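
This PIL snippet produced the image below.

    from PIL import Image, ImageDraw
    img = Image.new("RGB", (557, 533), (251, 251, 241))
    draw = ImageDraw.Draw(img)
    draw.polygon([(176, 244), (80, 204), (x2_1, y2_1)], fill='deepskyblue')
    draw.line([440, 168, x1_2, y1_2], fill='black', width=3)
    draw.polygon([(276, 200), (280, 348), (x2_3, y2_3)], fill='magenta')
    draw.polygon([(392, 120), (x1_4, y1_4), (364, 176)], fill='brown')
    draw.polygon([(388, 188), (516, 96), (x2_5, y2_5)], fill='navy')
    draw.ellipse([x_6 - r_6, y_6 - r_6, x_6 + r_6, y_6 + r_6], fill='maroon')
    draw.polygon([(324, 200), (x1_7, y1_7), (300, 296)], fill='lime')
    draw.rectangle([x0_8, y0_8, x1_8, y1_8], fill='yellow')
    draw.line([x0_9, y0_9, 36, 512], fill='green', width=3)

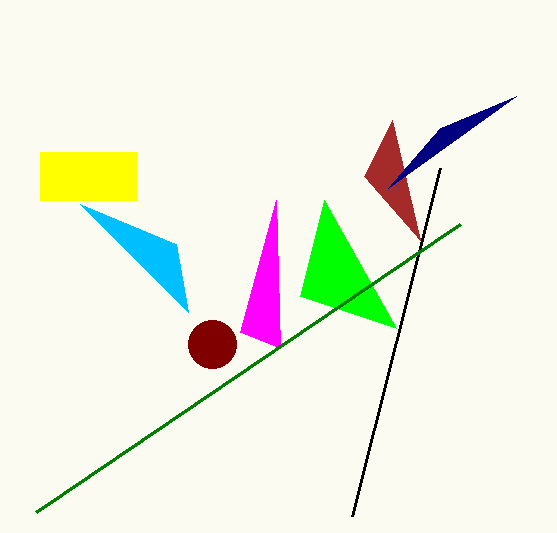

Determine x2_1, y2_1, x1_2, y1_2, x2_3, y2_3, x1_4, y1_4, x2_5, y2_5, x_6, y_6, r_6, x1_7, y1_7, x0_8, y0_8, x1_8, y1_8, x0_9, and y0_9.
x2_1 = 188
y2_1 = 312
x1_2 = 352
y1_2 = 516
x2_3 = 240
y2_3 = 332
x1_4 = 420
y1_4 = 240
x2_5 = 440
y2_5 = 128
x_6 = 212
y_6 = 344
r_6 = 24
x1_7 = 396
y1_7 = 328
x0_8 = 40
y0_8 = 152
x1_8 = 136
y1_8 = 200
x0_9 = 460
y0_9 = 224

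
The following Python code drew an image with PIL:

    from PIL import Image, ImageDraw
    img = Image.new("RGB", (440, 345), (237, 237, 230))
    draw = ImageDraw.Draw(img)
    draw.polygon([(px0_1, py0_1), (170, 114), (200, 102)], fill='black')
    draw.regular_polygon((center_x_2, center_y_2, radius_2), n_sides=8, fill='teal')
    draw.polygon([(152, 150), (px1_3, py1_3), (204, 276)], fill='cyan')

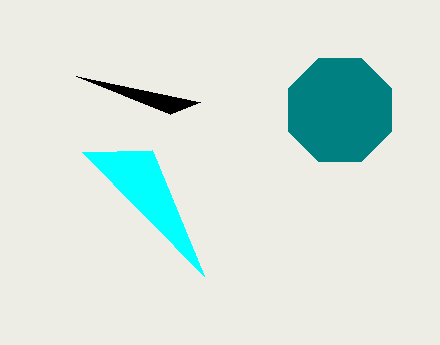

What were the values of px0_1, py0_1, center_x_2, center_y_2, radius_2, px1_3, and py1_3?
px0_1 = 76, py0_1 = 76, center_x_2 = 340, center_y_2 = 110, radius_2 = 56, px1_3 = 82, py1_3 = 152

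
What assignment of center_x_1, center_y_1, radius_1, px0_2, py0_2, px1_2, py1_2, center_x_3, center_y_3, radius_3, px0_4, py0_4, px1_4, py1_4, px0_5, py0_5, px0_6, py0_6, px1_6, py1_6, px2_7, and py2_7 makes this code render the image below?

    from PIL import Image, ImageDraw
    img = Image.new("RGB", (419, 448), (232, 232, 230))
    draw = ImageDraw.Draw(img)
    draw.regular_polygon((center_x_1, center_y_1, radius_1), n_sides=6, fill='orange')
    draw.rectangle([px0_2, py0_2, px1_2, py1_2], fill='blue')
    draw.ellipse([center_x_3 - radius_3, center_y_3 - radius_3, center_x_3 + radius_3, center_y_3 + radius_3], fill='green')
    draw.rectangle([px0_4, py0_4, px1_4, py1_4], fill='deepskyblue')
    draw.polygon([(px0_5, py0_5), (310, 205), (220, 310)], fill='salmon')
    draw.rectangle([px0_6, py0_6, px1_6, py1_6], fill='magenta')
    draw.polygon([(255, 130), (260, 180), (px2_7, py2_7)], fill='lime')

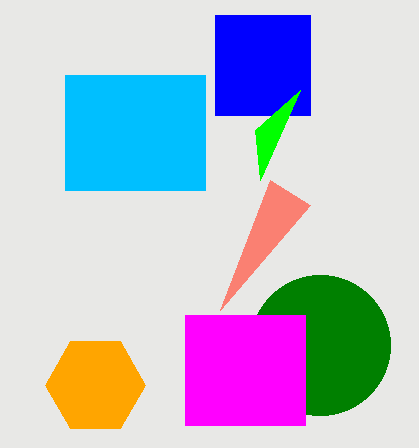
center_x_1 = 95; center_y_1 = 385; radius_1 = 50; px0_2 = 215; py0_2 = 15; px1_2 = 310; py1_2 = 115; center_x_3 = 320; center_y_3 = 345; radius_3 = 70; px0_4 = 65; py0_4 = 75; px1_4 = 205; py1_4 = 190; px0_5 = 270; py0_5 = 180; px0_6 = 185; py0_6 = 315; px1_6 = 305; py1_6 = 425; px2_7 = 300; py2_7 = 90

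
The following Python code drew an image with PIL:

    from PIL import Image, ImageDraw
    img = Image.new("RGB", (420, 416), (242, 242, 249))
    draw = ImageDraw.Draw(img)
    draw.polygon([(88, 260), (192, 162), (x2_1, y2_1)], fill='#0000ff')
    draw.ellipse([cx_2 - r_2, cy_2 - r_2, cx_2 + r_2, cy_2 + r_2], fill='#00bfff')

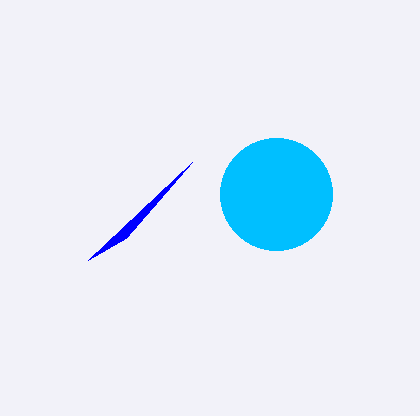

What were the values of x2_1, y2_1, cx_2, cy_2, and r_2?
x2_1 = 126; y2_1 = 238; cx_2 = 276; cy_2 = 194; r_2 = 56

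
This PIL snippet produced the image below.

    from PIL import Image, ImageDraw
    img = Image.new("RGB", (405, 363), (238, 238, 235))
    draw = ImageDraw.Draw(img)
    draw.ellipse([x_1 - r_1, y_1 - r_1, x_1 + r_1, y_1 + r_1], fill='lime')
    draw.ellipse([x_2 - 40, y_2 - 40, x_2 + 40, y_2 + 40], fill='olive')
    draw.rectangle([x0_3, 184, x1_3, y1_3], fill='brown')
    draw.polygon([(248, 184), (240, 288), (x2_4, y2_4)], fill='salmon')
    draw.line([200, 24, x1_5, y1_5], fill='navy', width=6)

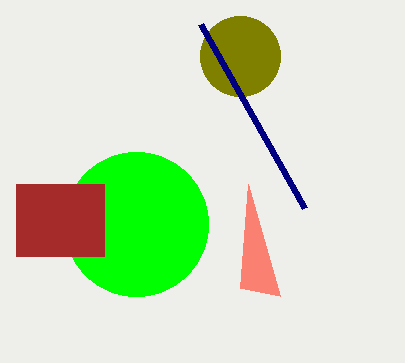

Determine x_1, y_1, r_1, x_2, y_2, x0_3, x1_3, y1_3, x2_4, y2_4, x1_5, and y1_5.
x_1 = 136; y_1 = 224; r_1 = 72; x_2 = 240; y_2 = 56; x0_3 = 16; x1_3 = 104; y1_3 = 256; x2_4 = 280; y2_4 = 296; x1_5 = 304; y1_5 = 208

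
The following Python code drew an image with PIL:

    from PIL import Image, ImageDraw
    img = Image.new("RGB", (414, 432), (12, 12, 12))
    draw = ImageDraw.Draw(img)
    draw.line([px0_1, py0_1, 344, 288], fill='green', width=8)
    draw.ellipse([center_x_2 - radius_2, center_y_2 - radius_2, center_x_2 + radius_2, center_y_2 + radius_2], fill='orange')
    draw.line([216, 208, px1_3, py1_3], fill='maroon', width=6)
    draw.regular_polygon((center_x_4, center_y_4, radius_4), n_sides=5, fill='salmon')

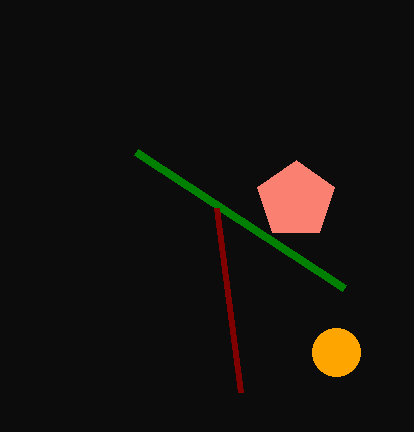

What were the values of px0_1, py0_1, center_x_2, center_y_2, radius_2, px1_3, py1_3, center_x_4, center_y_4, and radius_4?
px0_1 = 136
py0_1 = 152
center_x_2 = 336
center_y_2 = 352
radius_2 = 24
px1_3 = 240
py1_3 = 392
center_x_4 = 296
center_y_4 = 200
radius_4 = 40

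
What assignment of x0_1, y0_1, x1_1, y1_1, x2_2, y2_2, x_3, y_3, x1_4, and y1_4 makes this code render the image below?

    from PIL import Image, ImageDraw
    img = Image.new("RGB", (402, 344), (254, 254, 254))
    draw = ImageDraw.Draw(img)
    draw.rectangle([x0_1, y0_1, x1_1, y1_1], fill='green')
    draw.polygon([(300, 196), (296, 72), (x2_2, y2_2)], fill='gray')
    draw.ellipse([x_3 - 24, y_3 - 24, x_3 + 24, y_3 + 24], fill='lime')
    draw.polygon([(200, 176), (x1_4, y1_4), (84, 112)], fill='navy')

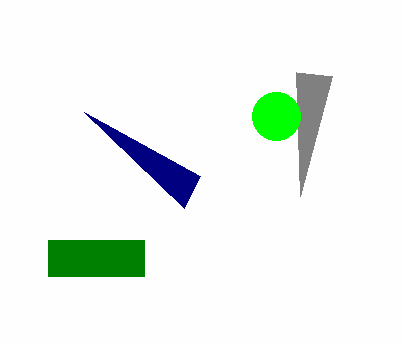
x0_1 = 48; y0_1 = 240; x1_1 = 144; y1_1 = 276; x2_2 = 332; y2_2 = 76; x_3 = 276; y_3 = 116; x1_4 = 184; y1_4 = 208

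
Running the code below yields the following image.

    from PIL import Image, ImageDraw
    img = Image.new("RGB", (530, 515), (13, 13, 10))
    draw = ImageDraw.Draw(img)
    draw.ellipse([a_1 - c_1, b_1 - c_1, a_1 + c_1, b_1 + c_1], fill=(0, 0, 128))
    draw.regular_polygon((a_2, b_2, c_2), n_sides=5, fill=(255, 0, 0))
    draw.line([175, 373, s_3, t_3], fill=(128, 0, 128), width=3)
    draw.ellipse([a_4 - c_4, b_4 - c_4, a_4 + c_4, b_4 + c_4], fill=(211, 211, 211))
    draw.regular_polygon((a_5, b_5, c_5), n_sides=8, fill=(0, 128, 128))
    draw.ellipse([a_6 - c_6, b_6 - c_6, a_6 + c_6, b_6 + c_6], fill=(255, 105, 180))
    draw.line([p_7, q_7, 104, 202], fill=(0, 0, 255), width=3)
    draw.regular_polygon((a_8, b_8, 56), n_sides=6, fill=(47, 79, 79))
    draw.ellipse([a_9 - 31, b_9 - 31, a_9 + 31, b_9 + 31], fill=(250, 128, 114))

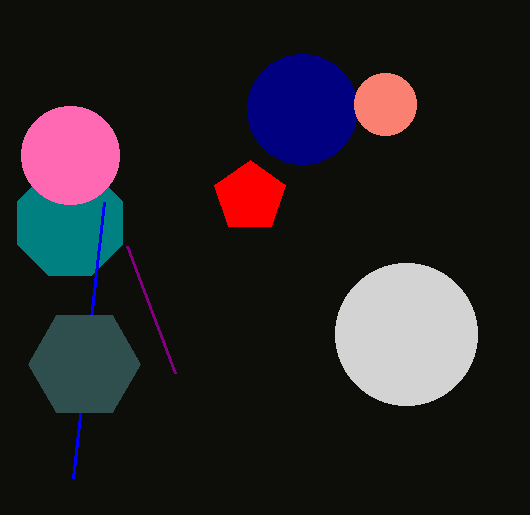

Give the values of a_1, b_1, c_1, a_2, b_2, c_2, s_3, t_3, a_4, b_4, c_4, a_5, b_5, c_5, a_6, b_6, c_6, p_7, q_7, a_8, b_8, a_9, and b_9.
a_1 = 302, b_1 = 109, c_1 = 55, a_2 = 250, b_2 = 197, c_2 = 37, s_3 = 127, t_3 = 246, a_4 = 406, b_4 = 334, c_4 = 71, a_5 = 70, b_5 = 223, c_5 = 57, a_6 = 70, b_6 = 155, c_6 = 49, p_7 = 73, q_7 = 478, a_8 = 84, b_8 = 364, a_9 = 385, b_9 = 104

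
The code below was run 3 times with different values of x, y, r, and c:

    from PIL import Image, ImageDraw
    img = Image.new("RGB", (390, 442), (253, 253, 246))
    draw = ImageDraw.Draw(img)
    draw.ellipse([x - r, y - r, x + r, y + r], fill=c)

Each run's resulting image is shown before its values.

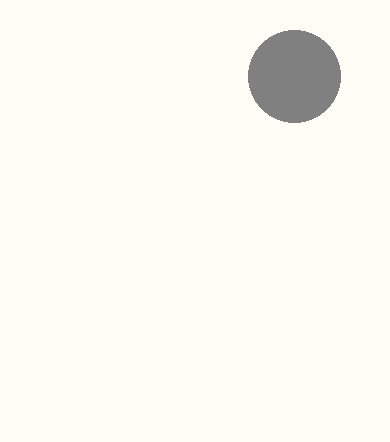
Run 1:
x = 294, y = 76, r = 46, c = 'gray'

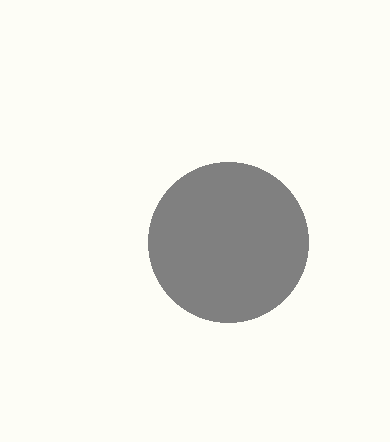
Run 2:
x = 228; y = 242; r = 80; c = 'gray'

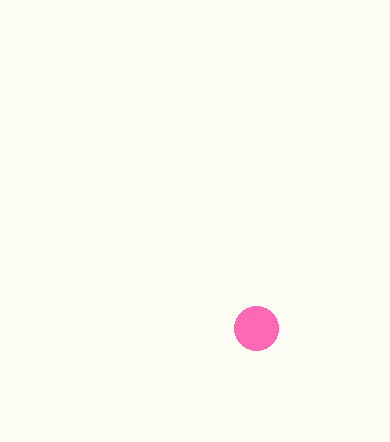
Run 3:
x = 256; y = 328; r = 22; c = 'hotpink'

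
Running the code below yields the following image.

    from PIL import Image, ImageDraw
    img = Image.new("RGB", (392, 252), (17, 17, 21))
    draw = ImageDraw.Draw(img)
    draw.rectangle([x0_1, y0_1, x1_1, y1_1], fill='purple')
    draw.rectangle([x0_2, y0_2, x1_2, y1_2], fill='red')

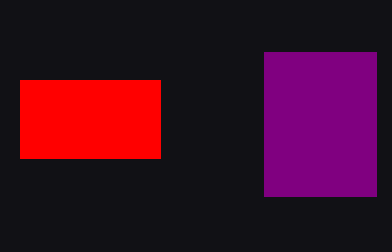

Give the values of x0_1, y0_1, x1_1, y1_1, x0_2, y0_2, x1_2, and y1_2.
x0_1 = 264; y0_1 = 52; x1_1 = 376; y1_1 = 196; x0_2 = 20; y0_2 = 80; x1_2 = 160; y1_2 = 158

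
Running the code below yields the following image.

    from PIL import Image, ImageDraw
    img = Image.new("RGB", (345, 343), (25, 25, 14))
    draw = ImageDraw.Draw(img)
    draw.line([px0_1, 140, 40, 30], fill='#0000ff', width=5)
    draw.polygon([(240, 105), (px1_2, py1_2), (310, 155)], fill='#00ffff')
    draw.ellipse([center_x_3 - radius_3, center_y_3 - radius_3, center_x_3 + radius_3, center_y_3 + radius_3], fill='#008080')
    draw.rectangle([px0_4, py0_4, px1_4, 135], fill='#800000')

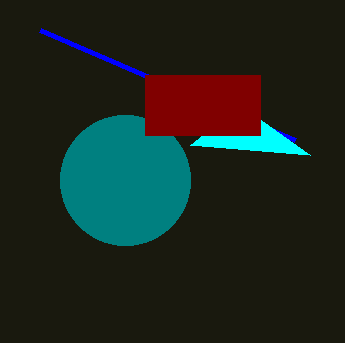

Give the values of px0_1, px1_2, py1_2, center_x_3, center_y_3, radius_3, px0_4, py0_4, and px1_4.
px0_1 = 295
px1_2 = 190
py1_2 = 145
center_x_3 = 125
center_y_3 = 180
radius_3 = 65
px0_4 = 145
py0_4 = 75
px1_4 = 260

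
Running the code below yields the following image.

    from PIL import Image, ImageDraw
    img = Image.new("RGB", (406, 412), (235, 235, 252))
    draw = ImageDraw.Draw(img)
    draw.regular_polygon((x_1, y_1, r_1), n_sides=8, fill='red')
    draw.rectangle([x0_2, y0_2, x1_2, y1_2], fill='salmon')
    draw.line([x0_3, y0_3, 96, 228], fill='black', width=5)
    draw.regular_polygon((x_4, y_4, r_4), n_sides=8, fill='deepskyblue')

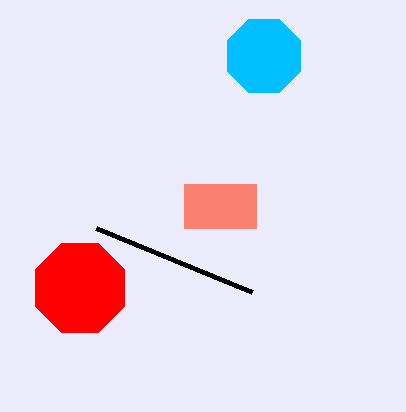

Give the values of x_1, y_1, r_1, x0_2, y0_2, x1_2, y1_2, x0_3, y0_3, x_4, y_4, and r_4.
x_1 = 80, y_1 = 288, r_1 = 48, x0_2 = 184, y0_2 = 184, x1_2 = 256, y1_2 = 228, x0_3 = 252, y0_3 = 292, x_4 = 264, y_4 = 56, r_4 = 40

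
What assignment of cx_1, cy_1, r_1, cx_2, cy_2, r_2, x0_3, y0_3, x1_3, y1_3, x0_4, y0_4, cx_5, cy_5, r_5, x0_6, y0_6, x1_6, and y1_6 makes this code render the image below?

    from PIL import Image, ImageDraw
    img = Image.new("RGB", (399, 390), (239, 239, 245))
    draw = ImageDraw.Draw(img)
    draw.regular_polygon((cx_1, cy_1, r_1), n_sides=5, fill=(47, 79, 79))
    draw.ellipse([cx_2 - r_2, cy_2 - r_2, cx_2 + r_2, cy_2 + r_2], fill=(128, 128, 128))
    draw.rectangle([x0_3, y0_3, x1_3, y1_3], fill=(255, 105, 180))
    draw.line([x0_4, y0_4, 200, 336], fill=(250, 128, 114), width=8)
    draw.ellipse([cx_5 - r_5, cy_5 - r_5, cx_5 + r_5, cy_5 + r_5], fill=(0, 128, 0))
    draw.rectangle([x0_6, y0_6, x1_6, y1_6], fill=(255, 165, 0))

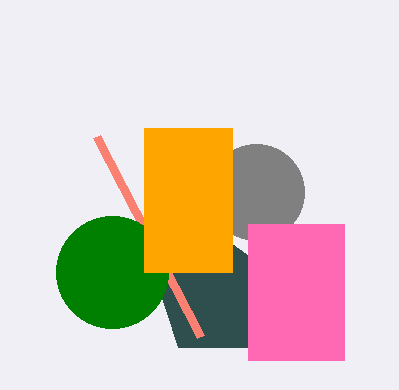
cx_1 = 216, cy_1 = 296, r_1 = 64, cx_2 = 256, cy_2 = 192, r_2 = 48, x0_3 = 248, y0_3 = 224, x1_3 = 344, y1_3 = 360, x0_4 = 96, y0_4 = 136, cx_5 = 112, cy_5 = 272, r_5 = 56, x0_6 = 144, y0_6 = 128, x1_6 = 232, y1_6 = 272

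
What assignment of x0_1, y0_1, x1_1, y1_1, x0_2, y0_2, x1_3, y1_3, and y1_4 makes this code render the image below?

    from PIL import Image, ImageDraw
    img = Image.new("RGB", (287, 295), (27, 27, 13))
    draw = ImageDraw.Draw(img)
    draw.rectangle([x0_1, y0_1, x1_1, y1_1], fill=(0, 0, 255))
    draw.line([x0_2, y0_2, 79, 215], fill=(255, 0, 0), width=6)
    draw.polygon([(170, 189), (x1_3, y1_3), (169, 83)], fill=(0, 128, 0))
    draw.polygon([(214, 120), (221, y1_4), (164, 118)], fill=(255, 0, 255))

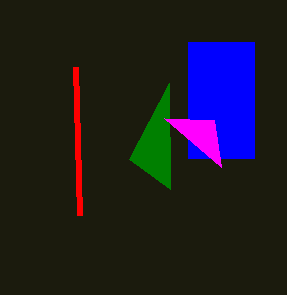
x0_1 = 188, y0_1 = 42, x1_1 = 254, y1_1 = 158, x0_2 = 75, y0_2 = 67, x1_3 = 129, y1_3 = 159, y1_4 = 167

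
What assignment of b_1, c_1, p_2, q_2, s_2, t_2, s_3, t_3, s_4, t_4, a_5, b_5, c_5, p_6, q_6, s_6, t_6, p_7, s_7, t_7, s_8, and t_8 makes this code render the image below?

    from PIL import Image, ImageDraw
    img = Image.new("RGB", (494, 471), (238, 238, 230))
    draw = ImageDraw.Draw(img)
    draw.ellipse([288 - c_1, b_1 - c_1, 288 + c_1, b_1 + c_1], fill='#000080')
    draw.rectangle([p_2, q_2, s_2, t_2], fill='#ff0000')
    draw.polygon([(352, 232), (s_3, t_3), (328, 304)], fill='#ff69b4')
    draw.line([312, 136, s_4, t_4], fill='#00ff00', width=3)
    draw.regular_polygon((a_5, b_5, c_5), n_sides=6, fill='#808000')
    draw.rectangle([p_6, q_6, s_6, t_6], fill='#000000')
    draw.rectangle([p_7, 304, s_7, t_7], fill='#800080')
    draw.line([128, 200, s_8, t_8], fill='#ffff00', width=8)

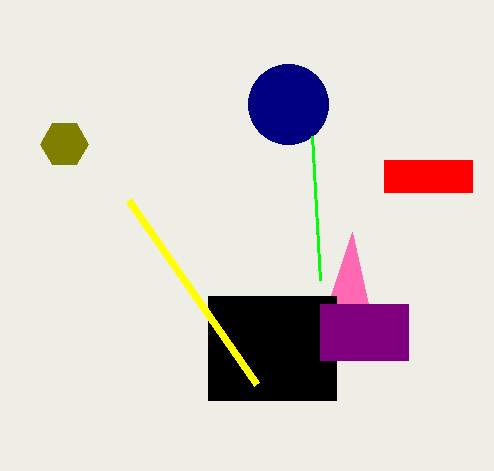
b_1 = 104; c_1 = 40; p_2 = 384; q_2 = 160; s_2 = 472; t_2 = 192; s_3 = 368; t_3 = 304; s_4 = 320; t_4 = 280; a_5 = 64; b_5 = 144; c_5 = 24; p_6 = 208; q_6 = 296; s_6 = 336; t_6 = 400; p_7 = 320; s_7 = 408; t_7 = 360; s_8 = 256; t_8 = 384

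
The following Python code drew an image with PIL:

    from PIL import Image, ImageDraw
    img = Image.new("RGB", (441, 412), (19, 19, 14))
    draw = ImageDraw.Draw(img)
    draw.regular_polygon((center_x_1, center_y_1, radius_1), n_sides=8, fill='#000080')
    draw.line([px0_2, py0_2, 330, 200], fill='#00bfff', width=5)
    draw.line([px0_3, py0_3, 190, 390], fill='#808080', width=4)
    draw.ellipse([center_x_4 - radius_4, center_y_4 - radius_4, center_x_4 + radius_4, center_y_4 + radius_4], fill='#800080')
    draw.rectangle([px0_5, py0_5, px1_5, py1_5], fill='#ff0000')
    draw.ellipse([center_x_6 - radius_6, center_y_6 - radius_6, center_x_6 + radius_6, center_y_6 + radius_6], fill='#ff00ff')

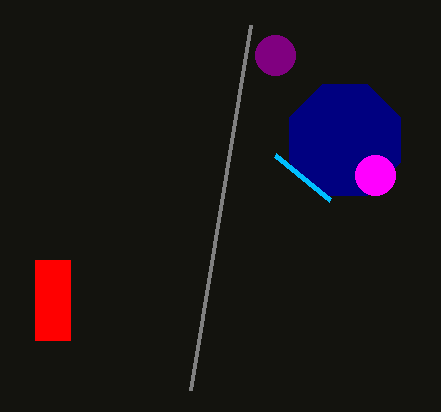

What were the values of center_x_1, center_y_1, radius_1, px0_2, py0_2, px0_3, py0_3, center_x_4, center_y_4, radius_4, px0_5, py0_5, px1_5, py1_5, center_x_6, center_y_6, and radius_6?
center_x_1 = 345
center_y_1 = 140
radius_1 = 60
px0_2 = 275
py0_2 = 155
px0_3 = 250
py0_3 = 25
center_x_4 = 275
center_y_4 = 55
radius_4 = 20
px0_5 = 35
py0_5 = 260
px1_5 = 70
py1_5 = 340
center_x_6 = 375
center_y_6 = 175
radius_6 = 20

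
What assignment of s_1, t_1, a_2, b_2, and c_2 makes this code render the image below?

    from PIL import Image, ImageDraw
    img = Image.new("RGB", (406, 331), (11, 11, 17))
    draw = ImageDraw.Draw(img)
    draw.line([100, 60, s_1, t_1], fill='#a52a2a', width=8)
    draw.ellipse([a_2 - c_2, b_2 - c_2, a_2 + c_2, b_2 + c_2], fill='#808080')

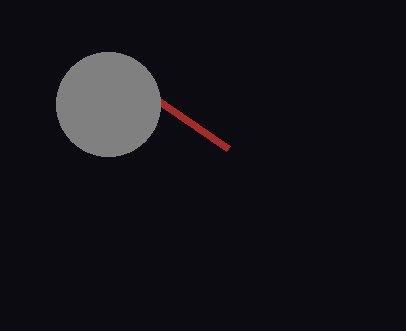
s_1 = 228
t_1 = 148
a_2 = 108
b_2 = 104
c_2 = 52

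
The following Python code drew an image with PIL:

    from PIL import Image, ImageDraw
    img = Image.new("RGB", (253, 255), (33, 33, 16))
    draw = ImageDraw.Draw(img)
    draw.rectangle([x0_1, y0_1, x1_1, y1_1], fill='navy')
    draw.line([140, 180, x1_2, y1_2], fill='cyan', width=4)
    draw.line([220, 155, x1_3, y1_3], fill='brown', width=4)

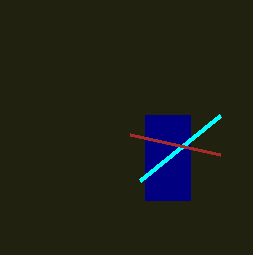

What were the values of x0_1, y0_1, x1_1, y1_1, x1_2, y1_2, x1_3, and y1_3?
x0_1 = 145; y0_1 = 115; x1_1 = 190; y1_1 = 200; x1_2 = 220; y1_2 = 115; x1_3 = 130; y1_3 = 135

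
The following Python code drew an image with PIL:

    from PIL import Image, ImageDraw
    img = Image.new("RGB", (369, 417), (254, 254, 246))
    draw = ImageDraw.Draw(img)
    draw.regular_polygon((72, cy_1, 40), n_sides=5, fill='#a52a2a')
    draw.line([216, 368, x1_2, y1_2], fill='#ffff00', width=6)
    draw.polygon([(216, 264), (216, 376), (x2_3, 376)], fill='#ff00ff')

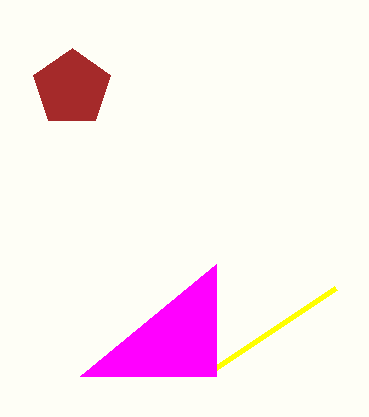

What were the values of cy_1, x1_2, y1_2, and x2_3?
cy_1 = 88
x1_2 = 336
y1_2 = 288
x2_3 = 80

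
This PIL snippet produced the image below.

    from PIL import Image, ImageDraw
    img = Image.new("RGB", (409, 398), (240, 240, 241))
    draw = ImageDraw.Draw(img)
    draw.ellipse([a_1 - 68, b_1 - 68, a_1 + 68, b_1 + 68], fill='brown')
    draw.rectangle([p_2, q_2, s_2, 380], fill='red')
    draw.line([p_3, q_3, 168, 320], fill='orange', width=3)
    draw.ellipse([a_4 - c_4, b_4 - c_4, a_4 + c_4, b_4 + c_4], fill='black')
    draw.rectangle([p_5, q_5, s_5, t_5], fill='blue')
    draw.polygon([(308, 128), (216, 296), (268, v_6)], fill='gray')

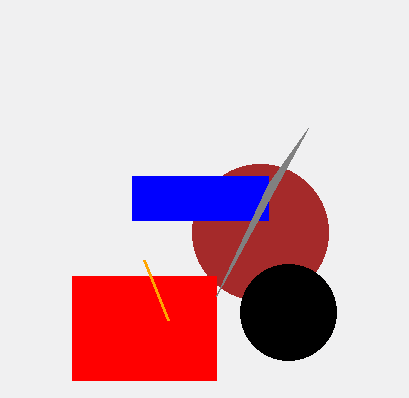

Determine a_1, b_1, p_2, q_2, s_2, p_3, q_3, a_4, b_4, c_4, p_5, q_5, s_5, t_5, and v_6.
a_1 = 260; b_1 = 232; p_2 = 72; q_2 = 276; s_2 = 216; p_3 = 144; q_3 = 260; a_4 = 288; b_4 = 312; c_4 = 48; p_5 = 132; q_5 = 176; s_5 = 268; t_5 = 220; v_6 = 184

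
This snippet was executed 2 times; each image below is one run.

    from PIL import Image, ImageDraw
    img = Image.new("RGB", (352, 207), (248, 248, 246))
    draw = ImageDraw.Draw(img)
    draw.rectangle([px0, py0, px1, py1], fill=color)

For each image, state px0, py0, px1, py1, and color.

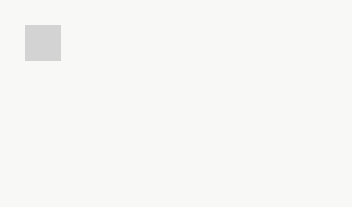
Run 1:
px0 = 25
py0 = 25
px1 = 60
py1 = 60
color = 'lightgray'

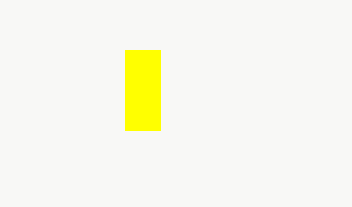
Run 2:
px0 = 125, py0 = 50, px1 = 160, py1 = 130, color = 'yellow'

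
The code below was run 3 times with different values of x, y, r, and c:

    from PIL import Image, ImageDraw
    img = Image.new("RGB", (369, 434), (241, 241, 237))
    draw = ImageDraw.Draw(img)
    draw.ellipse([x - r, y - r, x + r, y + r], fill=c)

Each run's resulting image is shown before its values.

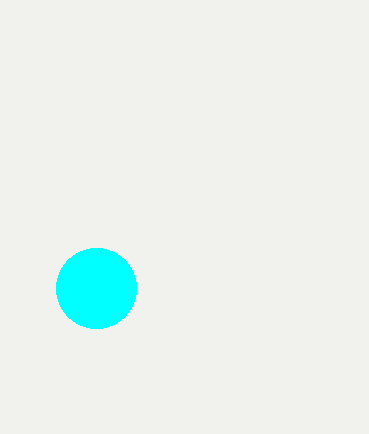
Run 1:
x = 96, y = 288, r = 40, c = 'cyan'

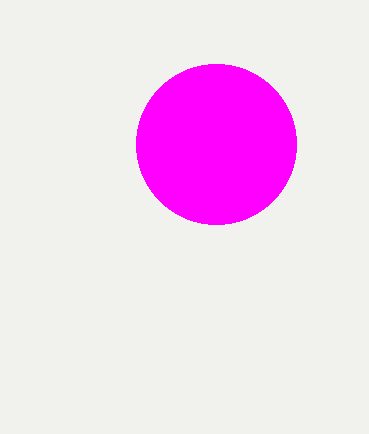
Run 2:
x = 216
y = 144
r = 80
c = 'magenta'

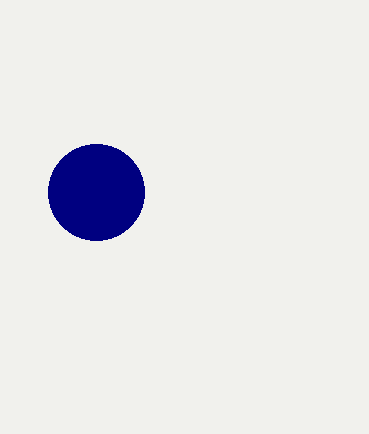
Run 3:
x = 96, y = 192, r = 48, c = 'navy'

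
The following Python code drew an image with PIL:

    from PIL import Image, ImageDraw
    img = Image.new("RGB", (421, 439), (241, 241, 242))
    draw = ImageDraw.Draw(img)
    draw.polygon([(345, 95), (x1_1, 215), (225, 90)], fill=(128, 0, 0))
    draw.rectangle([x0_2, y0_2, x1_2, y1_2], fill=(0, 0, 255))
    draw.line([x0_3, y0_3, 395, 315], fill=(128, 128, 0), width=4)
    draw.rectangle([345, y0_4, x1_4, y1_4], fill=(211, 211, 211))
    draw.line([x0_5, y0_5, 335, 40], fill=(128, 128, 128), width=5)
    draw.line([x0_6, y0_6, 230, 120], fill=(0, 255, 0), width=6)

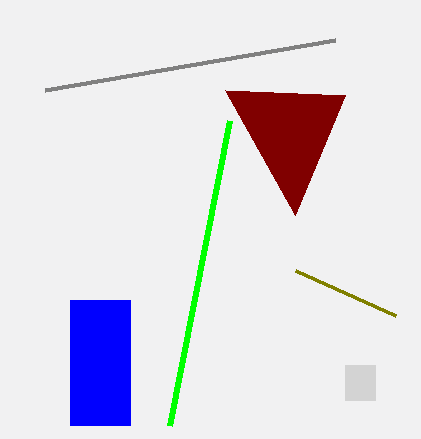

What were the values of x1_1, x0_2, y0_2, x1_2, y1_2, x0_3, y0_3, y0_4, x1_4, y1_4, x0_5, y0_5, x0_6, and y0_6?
x1_1 = 295, x0_2 = 70, y0_2 = 300, x1_2 = 130, y1_2 = 425, x0_3 = 295, y0_3 = 270, y0_4 = 365, x1_4 = 375, y1_4 = 400, x0_5 = 45, y0_5 = 90, x0_6 = 170, y0_6 = 425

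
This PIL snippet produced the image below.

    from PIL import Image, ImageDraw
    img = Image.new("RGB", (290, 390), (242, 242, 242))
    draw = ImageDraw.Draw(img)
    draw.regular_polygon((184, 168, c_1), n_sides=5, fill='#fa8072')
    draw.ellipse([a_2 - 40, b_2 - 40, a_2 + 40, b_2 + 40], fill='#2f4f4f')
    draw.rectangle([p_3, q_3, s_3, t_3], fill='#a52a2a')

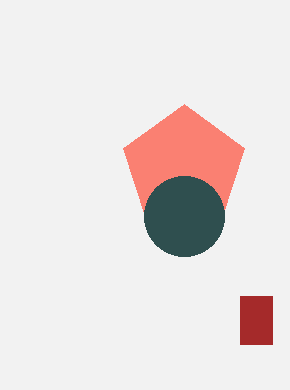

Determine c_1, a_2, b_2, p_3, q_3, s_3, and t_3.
c_1 = 64; a_2 = 184; b_2 = 216; p_3 = 240; q_3 = 296; s_3 = 272; t_3 = 344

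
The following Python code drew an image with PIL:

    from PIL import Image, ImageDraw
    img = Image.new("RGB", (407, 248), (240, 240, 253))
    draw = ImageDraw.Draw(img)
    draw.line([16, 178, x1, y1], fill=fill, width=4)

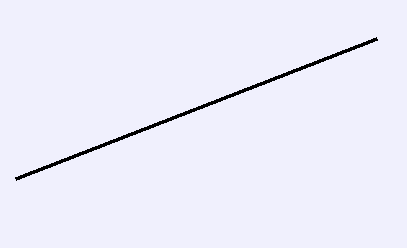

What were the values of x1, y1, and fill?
x1 = 377
y1 = 38
fill = 'black'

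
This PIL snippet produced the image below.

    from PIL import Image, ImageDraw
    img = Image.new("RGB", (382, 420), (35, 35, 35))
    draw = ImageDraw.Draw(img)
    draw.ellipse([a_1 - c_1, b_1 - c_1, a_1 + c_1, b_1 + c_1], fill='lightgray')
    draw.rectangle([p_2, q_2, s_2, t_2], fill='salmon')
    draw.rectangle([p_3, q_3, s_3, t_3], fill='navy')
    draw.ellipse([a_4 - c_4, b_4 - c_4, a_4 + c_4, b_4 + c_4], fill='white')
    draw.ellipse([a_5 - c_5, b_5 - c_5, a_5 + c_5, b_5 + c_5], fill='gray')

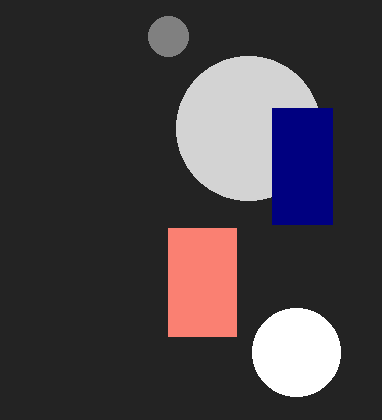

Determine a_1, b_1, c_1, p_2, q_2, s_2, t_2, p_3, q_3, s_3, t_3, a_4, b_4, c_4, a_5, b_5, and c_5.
a_1 = 248, b_1 = 128, c_1 = 72, p_2 = 168, q_2 = 228, s_2 = 236, t_2 = 336, p_3 = 272, q_3 = 108, s_3 = 332, t_3 = 224, a_4 = 296, b_4 = 352, c_4 = 44, a_5 = 168, b_5 = 36, c_5 = 20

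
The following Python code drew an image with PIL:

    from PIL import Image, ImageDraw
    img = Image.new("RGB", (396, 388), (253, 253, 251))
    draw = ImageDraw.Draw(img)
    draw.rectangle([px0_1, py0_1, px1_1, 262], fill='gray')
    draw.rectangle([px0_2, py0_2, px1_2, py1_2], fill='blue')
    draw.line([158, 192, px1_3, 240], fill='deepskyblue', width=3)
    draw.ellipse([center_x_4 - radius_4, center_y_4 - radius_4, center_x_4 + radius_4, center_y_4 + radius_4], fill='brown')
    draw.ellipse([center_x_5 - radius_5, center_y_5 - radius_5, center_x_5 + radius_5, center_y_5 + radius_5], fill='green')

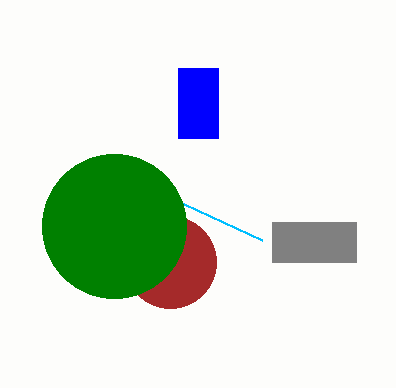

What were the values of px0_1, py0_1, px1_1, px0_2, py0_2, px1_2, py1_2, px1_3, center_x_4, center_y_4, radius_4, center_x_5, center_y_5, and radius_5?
px0_1 = 272, py0_1 = 222, px1_1 = 356, px0_2 = 178, py0_2 = 68, px1_2 = 218, py1_2 = 138, px1_3 = 262, center_x_4 = 170, center_y_4 = 262, radius_4 = 46, center_x_5 = 114, center_y_5 = 226, radius_5 = 72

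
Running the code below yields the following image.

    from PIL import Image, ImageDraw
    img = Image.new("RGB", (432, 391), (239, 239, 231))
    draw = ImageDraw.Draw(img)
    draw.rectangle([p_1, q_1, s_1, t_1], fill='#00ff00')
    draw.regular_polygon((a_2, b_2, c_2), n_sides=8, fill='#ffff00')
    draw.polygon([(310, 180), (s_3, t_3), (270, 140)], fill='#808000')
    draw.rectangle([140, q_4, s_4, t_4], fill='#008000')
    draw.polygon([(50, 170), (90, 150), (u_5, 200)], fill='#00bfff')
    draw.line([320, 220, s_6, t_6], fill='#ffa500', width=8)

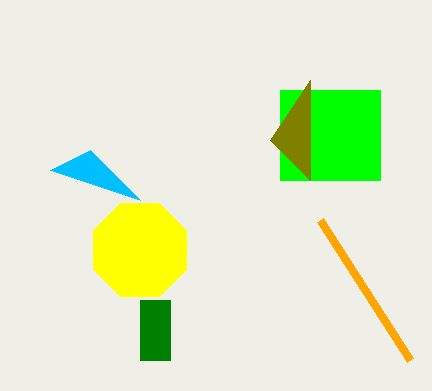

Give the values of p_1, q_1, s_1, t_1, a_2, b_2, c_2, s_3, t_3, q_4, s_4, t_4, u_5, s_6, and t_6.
p_1 = 280
q_1 = 90
s_1 = 380
t_1 = 180
a_2 = 140
b_2 = 250
c_2 = 50
s_3 = 310
t_3 = 80
q_4 = 300
s_4 = 170
t_4 = 360
u_5 = 140
s_6 = 410
t_6 = 360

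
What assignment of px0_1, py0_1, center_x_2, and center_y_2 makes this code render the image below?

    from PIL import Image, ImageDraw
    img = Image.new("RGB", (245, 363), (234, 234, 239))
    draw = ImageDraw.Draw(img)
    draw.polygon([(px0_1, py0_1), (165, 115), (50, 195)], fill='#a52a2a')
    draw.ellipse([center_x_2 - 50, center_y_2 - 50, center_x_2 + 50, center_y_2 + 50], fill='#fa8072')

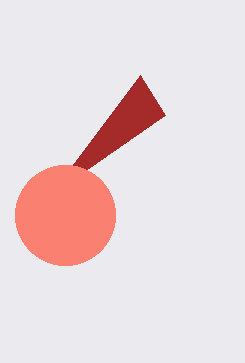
px0_1 = 140; py0_1 = 75; center_x_2 = 65; center_y_2 = 215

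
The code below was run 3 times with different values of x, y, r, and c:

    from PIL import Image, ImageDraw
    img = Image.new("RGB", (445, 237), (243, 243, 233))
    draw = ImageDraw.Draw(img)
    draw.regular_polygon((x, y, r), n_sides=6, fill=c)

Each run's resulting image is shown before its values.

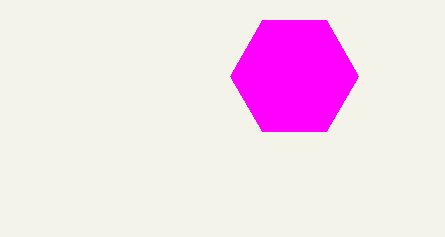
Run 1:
x = 294, y = 76, r = 64, c = 'magenta'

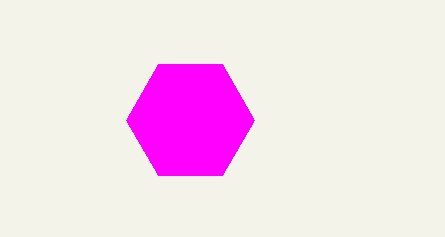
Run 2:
x = 190
y = 120
r = 64
c = 'magenta'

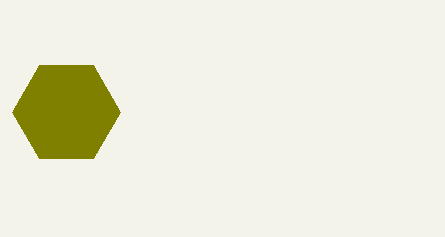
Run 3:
x = 66, y = 112, r = 54, c = 'olive'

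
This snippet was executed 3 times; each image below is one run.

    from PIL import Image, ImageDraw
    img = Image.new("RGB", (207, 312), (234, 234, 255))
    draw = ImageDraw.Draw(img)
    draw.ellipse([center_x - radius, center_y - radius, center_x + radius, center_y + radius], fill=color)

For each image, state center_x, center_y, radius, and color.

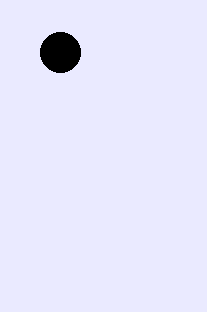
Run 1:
center_x = 60; center_y = 52; radius = 20; color = 'black'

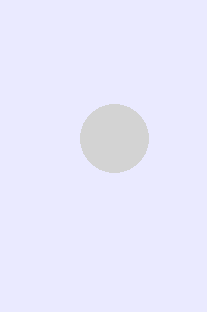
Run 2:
center_x = 114; center_y = 138; radius = 34; color = 'lightgray'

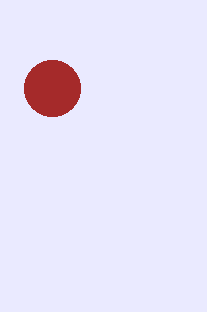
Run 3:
center_x = 52
center_y = 88
radius = 28
color = 'brown'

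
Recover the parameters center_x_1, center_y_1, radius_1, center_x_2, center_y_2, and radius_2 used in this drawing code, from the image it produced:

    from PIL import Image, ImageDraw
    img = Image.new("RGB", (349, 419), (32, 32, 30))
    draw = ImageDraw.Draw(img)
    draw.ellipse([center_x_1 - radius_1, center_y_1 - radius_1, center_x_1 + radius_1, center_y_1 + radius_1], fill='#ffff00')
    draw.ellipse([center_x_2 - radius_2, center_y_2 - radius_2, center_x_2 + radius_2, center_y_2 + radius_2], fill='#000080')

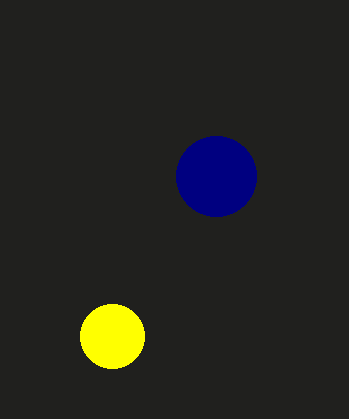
center_x_1 = 112, center_y_1 = 336, radius_1 = 32, center_x_2 = 216, center_y_2 = 176, radius_2 = 40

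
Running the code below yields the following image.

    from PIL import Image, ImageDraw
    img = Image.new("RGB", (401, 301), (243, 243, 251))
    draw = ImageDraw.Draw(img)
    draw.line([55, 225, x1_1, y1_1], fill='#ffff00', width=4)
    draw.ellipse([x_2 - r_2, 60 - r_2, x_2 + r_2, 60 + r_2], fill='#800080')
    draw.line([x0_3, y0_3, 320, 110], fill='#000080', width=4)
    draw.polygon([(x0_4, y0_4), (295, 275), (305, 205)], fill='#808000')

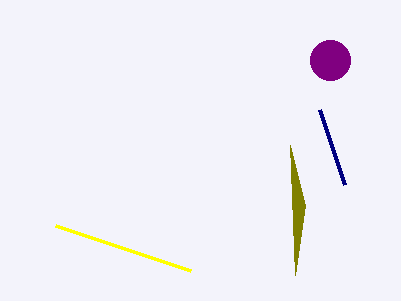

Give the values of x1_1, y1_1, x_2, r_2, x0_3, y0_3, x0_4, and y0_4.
x1_1 = 190, y1_1 = 270, x_2 = 330, r_2 = 20, x0_3 = 345, y0_3 = 185, x0_4 = 290, y0_4 = 145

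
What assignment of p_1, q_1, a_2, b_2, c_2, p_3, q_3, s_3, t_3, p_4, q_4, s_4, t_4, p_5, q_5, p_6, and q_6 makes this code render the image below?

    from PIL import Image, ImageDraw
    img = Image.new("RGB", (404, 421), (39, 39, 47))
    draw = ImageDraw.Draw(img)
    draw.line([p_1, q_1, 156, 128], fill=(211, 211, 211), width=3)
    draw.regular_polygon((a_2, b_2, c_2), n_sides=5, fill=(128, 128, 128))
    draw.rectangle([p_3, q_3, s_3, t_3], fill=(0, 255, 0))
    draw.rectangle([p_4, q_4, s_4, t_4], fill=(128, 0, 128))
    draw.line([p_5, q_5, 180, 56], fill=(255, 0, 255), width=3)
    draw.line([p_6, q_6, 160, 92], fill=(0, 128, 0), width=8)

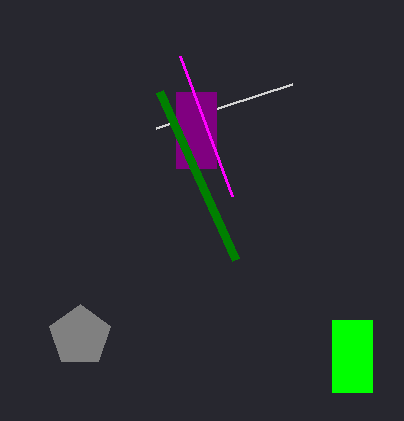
p_1 = 292
q_1 = 84
a_2 = 80
b_2 = 336
c_2 = 32
p_3 = 332
q_3 = 320
s_3 = 372
t_3 = 392
p_4 = 176
q_4 = 92
s_4 = 216
t_4 = 168
p_5 = 232
q_5 = 196
p_6 = 236
q_6 = 260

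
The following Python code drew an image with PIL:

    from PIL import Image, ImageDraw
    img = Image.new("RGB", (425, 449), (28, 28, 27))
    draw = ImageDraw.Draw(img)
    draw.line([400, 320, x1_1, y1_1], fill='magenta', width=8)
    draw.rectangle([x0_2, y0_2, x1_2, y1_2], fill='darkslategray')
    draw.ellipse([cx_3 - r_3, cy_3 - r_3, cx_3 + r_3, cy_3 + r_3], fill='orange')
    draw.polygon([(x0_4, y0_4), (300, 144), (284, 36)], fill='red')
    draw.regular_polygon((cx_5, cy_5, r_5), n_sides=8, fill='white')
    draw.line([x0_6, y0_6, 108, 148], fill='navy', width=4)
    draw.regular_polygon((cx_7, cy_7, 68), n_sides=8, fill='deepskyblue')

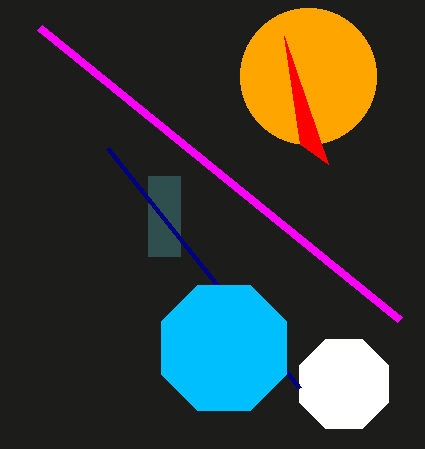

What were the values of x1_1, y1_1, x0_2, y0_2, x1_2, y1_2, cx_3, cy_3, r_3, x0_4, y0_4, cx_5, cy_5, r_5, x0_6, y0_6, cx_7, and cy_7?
x1_1 = 40; y1_1 = 28; x0_2 = 148; y0_2 = 176; x1_2 = 180; y1_2 = 256; cx_3 = 308; cy_3 = 76; r_3 = 68; x0_4 = 328; y0_4 = 164; cx_5 = 344; cy_5 = 384; r_5 = 48; x0_6 = 300; y0_6 = 388; cx_7 = 224; cy_7 = 348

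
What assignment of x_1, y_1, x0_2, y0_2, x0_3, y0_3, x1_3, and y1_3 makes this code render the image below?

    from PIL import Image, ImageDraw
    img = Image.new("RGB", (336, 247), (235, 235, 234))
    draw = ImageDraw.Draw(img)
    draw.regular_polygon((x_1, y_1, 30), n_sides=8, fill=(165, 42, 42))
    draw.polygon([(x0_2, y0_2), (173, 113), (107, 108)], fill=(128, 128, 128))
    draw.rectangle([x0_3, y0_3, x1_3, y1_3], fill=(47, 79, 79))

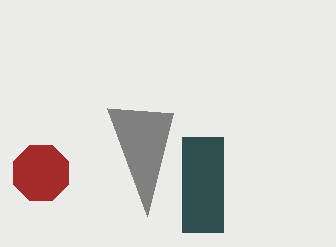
x_1 = 41
y_1 = 173
x0_2 = 147
y0_2 = 216
x0_3 = 182
y0_3 = 137
x1_3 = 223
y1_3 = 232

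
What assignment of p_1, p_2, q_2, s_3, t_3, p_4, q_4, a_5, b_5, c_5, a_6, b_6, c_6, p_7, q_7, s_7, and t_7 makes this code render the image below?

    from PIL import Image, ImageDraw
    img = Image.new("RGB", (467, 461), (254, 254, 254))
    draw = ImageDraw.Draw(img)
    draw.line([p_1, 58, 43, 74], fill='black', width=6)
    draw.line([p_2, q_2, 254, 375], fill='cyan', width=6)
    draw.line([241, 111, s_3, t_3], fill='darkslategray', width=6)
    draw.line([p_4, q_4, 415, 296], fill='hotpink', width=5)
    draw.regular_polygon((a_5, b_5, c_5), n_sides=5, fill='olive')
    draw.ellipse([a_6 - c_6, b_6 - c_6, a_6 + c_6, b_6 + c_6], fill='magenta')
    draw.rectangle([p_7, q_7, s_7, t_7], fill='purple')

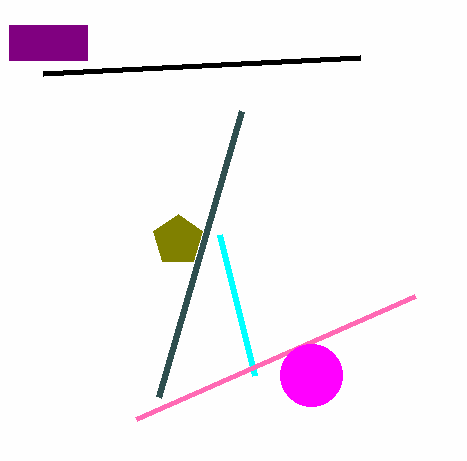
p_1 = 360, p_2 = 219, q_2 = 234, s_3 = 158, t_3 = 397, p_4 = 136, q_4 = 419, a_5 = 178, b_5 = 240, c_5 = 26, a_6 = 311, b_6 = 375, c_6 = 31, p_7 = 9, q_7 = 25, s_7 = 87, t_7 = 60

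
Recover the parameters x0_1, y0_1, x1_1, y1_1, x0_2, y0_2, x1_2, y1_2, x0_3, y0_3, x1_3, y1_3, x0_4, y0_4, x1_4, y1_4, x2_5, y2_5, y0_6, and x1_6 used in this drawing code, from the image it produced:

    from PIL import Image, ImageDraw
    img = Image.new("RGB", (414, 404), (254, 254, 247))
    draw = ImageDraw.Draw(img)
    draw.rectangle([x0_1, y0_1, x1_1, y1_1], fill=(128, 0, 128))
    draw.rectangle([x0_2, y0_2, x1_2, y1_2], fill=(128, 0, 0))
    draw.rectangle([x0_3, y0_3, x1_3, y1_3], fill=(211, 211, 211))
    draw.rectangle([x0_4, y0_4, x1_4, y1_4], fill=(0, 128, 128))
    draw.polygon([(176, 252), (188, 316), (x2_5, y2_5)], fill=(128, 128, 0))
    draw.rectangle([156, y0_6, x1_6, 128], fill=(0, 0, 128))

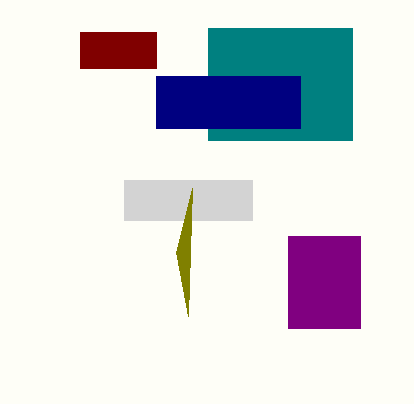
x0_1 = 288, y0_1 = 236, x1_1 = 360, y1_1 = 328, x0_2 = 80, y0_2 = 32, x1_2 = 156, y1_2 = 68, x0_3 = 124, y0_3 = 180, x1_3 = 252, y1_3 = 220, x0_4 = 208, y0_4 = 28, x1_4 = 352, y1_4 = 140, x2_5 = 192, y2_5 = 188, y0_6 = 76, x1_6 = 300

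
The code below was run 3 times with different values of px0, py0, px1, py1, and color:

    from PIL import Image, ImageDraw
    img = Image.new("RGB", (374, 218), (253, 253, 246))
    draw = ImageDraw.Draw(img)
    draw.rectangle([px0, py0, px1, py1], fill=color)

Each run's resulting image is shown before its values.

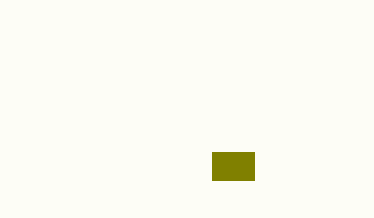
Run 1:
px0 = 212, py0 = 152, px1 = 254, py1 = 180, color = 'olive'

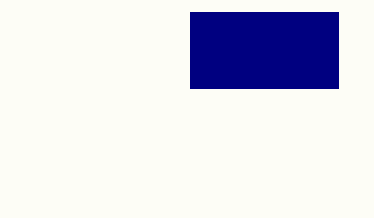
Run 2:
px0 = 190
py0 = 12
px1 = 338
py1 = 88
color = 'navy'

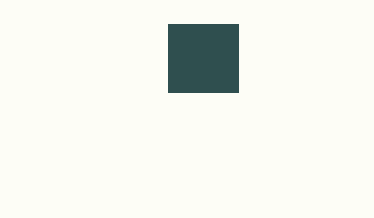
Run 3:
px0 = 168, py0 = 24, px1 = 238, py1 = 92, color = 'darkslategray'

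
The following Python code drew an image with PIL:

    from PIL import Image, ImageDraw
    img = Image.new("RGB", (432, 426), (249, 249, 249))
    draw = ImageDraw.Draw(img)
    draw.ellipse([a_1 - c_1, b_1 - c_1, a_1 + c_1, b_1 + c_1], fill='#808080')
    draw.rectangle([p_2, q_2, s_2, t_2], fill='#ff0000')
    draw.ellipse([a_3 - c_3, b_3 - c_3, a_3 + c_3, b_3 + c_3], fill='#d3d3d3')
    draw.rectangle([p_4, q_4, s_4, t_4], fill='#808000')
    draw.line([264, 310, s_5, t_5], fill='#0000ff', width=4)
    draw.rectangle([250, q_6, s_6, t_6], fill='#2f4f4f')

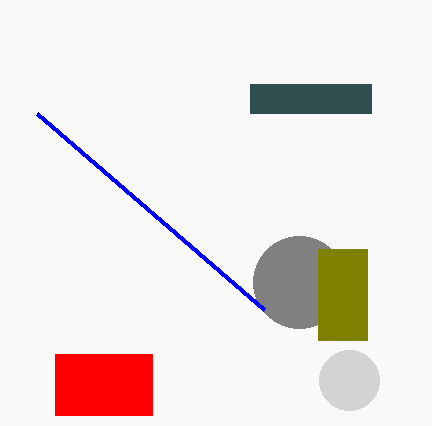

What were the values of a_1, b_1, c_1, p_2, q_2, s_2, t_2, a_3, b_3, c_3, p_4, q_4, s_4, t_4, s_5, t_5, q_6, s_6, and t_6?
a_1 = 299
b_1 = 282
c_1 = 46
p_2 = 55
q_2 = 354
s_2 = 152
t_2 = 415
a_3 = 349
b_3 = 380
c_3 = 30
p_4 = 318
q_4 = 249
s_4 = 367
t_4 = 340
s_5 = 37
t_5 = 114
q_6 = 84
s_6 = 371
t_6 = 113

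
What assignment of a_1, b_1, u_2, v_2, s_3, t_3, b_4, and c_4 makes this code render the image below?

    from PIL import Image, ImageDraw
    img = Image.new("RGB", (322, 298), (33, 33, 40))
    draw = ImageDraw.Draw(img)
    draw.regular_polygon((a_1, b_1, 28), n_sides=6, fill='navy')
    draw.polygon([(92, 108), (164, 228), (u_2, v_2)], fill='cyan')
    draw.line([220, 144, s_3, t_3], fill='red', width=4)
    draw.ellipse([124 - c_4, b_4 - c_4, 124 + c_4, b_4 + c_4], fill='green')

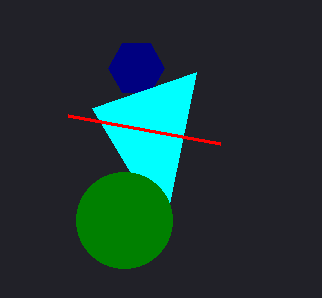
a_1 = 136, b_1 = 68, u_2 = 196, v_2 = 72, s_3 = 68, t_3 = 116, b_4 = 220, c_4 = 48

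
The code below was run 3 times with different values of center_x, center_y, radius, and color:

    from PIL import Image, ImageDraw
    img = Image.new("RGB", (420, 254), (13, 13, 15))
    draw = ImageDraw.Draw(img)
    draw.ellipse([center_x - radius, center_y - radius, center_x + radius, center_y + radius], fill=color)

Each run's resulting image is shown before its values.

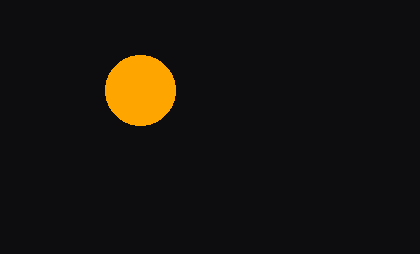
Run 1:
center_x = 140, center_y = 90, radius = 35, color = 'orange'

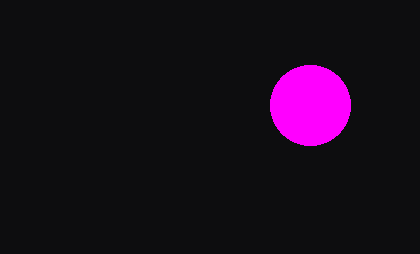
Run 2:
center_x = 310, center_y = 105, radius = 40, color = 'magenta'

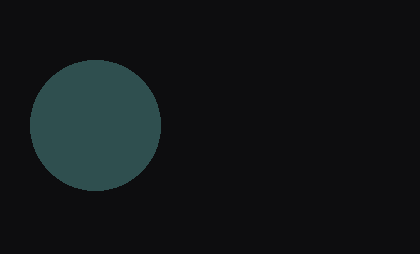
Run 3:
center_x = 95; center_y = 125; radius = 65; color = 'darkslategray'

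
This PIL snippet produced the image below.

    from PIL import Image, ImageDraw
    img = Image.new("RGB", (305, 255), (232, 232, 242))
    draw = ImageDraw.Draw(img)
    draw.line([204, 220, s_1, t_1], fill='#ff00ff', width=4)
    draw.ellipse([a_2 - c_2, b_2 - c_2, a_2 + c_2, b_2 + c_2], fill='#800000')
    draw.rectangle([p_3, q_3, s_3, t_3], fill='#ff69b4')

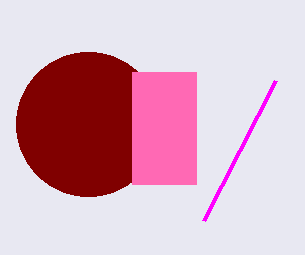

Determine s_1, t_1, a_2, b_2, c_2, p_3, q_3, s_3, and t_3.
s_1 = 276
t_1 = 80
a_2 = 88
b_2 = 124
c_2 = 72
p_3 = 132
q_3 = 72
s_3 = 196
t_3 = 184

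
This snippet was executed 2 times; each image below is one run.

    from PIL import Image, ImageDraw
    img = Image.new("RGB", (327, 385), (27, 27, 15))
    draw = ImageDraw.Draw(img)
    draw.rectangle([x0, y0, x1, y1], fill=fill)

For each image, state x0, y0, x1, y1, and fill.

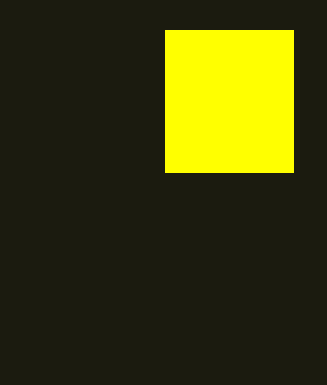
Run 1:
x0 = 165; y0 = 30; x1 = 293; y1 = 172; fill = 'yellow'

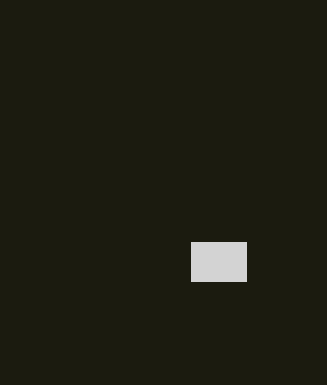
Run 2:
x0 = 191; y0 = 242; x1 = 246; y1 = 281; fill = 'lightgray'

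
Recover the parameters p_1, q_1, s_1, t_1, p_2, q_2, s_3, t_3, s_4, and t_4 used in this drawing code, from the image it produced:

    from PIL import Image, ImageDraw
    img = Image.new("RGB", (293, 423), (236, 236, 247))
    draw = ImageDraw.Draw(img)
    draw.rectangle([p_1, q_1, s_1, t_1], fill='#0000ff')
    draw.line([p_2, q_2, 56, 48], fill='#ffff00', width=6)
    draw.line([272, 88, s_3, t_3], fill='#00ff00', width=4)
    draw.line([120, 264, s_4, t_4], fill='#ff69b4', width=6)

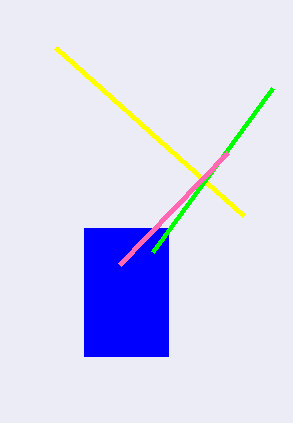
p_1 = 84
q_1 = 228
s_1 = 168
t_1 = 356
p_2 = 244
q_2 = 216
s_3 = 152
t_3 = 252
s_4 = 228
t_4 = 152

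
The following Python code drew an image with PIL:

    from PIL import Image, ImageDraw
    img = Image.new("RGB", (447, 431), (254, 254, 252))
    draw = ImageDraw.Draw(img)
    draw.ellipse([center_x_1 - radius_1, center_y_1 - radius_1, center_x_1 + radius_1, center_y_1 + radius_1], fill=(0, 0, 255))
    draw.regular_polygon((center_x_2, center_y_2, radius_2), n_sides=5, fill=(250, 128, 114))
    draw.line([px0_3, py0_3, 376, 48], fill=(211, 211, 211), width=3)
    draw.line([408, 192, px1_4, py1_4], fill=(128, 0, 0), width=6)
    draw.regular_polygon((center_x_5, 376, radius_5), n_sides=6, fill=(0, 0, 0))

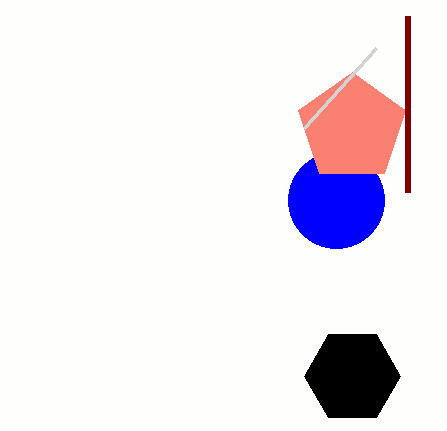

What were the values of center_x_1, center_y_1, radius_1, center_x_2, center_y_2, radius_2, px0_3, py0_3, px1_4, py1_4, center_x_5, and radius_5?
center_x_1 = 336, center_y_1 = 200, radius_1 = 48, center_x_2 = 352, center_y_2 = 128, radius_2 = 56, px0_3 = 304, py0_3 = 128, px1_4 = 408, py1_4 = 16, center_x_5 = 352, radius_5 = 48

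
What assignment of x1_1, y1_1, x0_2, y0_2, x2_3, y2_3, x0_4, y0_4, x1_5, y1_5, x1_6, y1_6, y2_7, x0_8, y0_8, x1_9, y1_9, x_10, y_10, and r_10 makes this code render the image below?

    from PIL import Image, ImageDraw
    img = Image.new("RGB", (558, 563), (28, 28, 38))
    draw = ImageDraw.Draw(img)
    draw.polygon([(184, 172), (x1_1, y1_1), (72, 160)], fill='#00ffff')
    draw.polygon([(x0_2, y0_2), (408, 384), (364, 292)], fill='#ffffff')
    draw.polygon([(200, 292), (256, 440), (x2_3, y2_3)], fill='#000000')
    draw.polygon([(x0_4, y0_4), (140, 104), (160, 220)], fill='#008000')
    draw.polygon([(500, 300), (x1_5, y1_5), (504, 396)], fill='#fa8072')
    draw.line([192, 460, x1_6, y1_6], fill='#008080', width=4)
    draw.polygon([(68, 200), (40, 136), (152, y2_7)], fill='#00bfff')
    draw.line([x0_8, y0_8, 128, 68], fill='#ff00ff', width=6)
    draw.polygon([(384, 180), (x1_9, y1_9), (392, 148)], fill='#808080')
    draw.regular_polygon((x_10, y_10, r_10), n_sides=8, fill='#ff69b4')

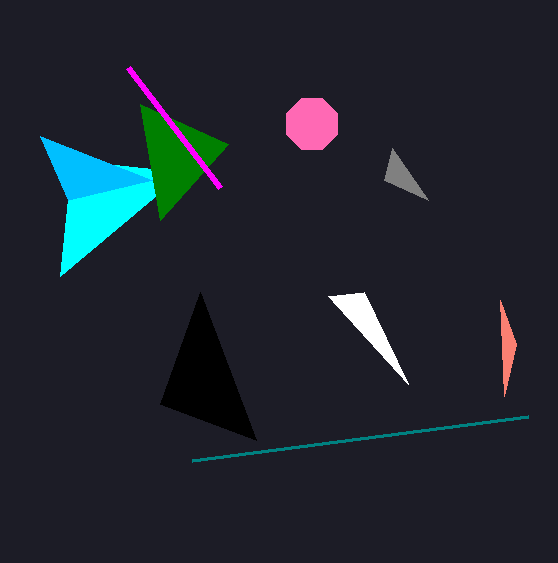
x1_1 = 60
y1_1 = 276
x0_2 = 328
y0_2 = 296
x2_3 = 160
y2_3 = 404
x0_4 = 228
y0_4 = 144
x1_5 = 516
y1_5 = 344
x1_6 = 528
y1_6 = 416
y2_7 = 180
x0_8 = 220
y0_8 = 188
x1_9 = 428
y1_9 = 200
x_10 = 312
y_10 = 124
r_10 = 28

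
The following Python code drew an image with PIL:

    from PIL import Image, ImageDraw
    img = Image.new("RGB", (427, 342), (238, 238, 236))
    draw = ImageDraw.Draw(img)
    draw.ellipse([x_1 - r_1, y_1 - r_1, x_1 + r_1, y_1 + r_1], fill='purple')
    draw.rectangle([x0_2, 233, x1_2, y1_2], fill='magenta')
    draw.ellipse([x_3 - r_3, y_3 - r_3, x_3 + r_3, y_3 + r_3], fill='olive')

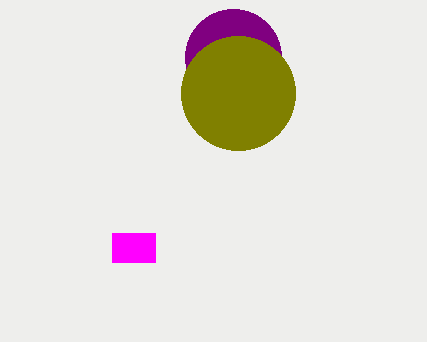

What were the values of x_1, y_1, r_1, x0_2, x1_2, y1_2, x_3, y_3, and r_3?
x_1 = 233
y_1 = 57
r_1 = 48
x0_2 = 112
x1_2 = 155
y1_2 = 262
x_3 = 238
y_3 = 93
r_3 = 57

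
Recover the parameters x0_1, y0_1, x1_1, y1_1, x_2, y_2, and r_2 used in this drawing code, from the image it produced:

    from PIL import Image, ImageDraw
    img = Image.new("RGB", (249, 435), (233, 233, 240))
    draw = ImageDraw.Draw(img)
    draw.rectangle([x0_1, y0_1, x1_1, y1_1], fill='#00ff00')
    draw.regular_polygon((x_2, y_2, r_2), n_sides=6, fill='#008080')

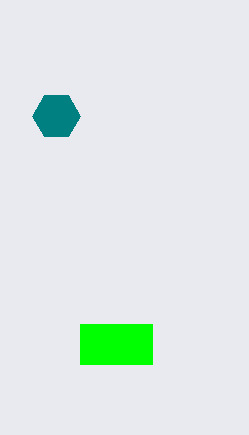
x0_1 = 80
y0_1 = 324
x1_1 = 152
y1_1 = 364
x_2 = 56
y_2 = 116
r_2 = 24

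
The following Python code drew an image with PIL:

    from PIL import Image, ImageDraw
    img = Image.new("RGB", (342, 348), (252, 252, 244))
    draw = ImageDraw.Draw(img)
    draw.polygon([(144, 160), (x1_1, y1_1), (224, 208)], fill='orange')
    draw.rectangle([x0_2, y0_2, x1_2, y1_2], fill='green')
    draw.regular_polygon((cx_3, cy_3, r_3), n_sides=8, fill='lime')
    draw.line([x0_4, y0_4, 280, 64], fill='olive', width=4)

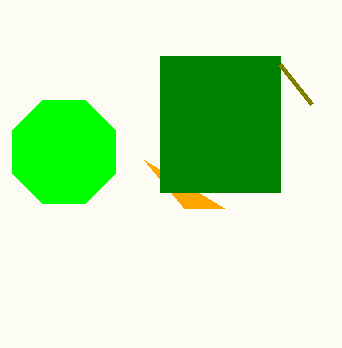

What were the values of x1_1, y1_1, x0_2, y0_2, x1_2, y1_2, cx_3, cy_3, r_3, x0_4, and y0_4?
x1_1 = 184; y1_1 = 208; x0_2 = 160; y0_2 = 56; x1_2 = 280; y1_2 = 192; cx_3 = 64; cy_3 = 152; r_3 = 56; x0_4 = 312; y0_4 = 104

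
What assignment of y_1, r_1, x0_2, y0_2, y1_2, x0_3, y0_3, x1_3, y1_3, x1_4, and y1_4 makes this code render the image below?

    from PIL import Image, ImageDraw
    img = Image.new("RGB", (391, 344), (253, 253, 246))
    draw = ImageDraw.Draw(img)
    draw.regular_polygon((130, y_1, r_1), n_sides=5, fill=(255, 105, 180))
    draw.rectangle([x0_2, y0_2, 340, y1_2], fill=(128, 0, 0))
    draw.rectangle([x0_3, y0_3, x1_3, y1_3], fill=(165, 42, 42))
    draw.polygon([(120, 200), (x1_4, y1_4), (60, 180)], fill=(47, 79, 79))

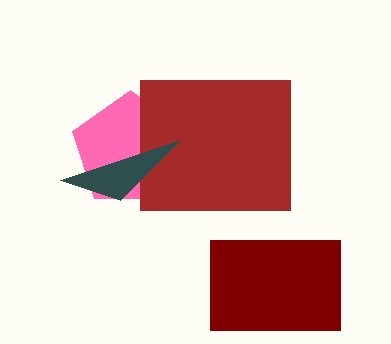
y_1 = 150; r_1 = 60; x0_2 = 210; y0_2 = 240; y1_2 = 330; x0_3 = 140; y0_3 = 80; x1_3 = 290; y1_3 = 210; x1_4 = 180; y1_4 = 140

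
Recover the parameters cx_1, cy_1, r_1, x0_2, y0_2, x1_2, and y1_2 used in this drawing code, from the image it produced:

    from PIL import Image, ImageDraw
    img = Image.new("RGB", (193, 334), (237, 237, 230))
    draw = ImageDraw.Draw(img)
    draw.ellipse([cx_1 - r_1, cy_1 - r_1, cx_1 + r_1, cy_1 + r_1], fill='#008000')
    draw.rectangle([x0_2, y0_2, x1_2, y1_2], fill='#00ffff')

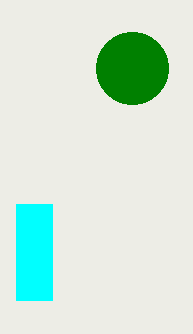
cx_1 = 132; cy_1 = 68; r_1 = 36; x0_2 = 16; y0_2 = 204; x1_2 = 52; y1_2 = 300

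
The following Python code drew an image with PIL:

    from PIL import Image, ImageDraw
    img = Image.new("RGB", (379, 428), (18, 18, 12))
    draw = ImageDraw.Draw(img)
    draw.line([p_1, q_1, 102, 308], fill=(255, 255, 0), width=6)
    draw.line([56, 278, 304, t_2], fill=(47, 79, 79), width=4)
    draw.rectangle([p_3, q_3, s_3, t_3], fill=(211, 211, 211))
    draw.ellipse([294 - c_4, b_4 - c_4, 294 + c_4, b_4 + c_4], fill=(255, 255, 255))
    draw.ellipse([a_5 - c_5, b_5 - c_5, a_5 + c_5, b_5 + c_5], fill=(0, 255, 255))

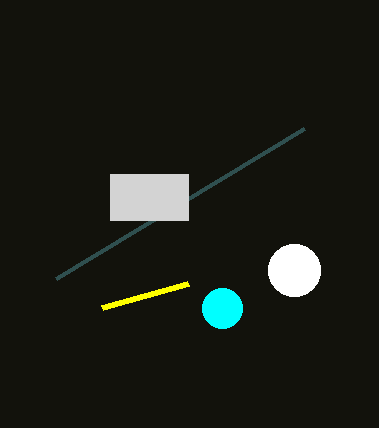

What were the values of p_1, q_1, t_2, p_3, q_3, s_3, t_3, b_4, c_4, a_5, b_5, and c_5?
p_1 = 188; q_1 = 284; t_2 = 128; p_3 = 110; q_3 = 174; s_3 = 188; t_3 = 220; b_4 = 270; c_4 = 26; a_5 = 222; b_5 = 308; c_5 = 20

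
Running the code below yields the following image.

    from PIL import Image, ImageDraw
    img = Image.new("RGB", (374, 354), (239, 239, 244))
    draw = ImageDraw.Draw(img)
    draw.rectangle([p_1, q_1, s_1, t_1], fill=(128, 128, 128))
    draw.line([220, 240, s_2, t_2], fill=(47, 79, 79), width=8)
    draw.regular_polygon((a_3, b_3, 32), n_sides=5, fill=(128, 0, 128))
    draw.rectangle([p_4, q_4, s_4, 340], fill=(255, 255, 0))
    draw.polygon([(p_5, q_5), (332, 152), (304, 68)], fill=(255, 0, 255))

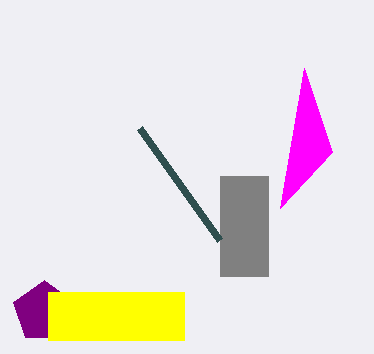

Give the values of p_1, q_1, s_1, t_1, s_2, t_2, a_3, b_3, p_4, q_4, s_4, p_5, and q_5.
p_1 = 220
q_1 = 176
s_1 = 268
t_1 = 276
s_2 = 140
t_2 = 128
a_3 = 44
b_3 = 312
p_4 = 48
q_4 = 292
s_4 = 184
p_5 = 280
q_5 = 208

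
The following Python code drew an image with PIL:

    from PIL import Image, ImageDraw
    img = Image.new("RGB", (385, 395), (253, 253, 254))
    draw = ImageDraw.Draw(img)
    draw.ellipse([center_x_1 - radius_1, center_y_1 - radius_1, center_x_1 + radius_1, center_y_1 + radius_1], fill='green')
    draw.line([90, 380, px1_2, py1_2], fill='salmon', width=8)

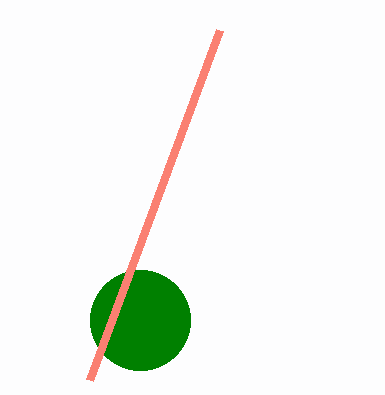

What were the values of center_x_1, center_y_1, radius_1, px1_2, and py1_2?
center_x_1 = 140; center_y_1 = 320; radius_1 = 50; px1_2 = 220; py1_2 = 30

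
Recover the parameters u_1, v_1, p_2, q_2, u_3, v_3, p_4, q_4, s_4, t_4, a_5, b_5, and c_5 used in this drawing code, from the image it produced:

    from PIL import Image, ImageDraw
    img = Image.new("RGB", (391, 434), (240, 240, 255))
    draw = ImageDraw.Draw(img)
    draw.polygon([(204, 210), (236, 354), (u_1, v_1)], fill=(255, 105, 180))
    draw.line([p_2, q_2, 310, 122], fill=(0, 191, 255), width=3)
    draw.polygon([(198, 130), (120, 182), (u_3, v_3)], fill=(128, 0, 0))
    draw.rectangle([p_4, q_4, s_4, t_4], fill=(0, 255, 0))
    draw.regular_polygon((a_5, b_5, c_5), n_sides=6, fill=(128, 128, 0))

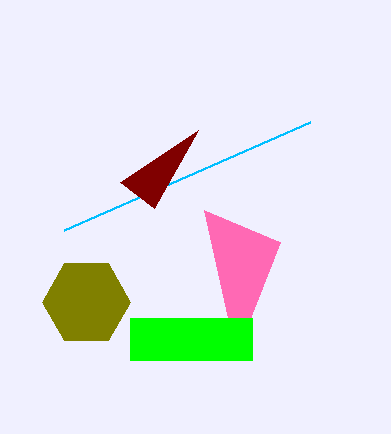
u_1 = 280, v_1 = 242, p_2 = 64, q_2 = 230, u_3 = 154, v_3 = 208, p_4 = 130, q_4 = 318, s_4 = 252, t_4 = 360, a_5 = 86, b_5 = 302, c_5 = 44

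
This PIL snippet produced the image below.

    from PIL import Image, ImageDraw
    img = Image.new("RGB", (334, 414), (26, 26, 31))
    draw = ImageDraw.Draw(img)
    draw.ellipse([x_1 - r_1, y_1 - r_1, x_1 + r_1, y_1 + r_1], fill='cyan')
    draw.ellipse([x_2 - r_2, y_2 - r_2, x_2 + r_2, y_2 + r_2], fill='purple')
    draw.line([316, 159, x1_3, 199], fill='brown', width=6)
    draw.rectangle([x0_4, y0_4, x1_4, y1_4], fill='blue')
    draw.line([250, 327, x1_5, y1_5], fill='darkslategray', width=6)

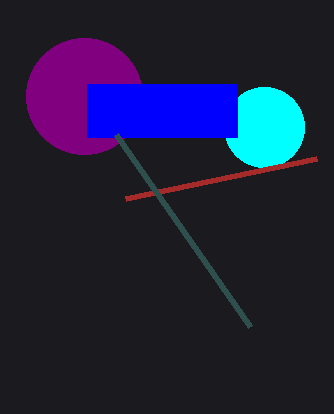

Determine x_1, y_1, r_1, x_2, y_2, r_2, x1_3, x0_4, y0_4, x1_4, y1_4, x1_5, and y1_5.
x_1 = 264; y_1 = 127; r_1 = 40; x_2 = 84; y_2 = 96; r_2 = 58; x1_3 = 125; x0_4 = 87; y0_4 = 84; x1_4 = 237; y1_4 = 137; x1_5 = 116; y1_5 = 135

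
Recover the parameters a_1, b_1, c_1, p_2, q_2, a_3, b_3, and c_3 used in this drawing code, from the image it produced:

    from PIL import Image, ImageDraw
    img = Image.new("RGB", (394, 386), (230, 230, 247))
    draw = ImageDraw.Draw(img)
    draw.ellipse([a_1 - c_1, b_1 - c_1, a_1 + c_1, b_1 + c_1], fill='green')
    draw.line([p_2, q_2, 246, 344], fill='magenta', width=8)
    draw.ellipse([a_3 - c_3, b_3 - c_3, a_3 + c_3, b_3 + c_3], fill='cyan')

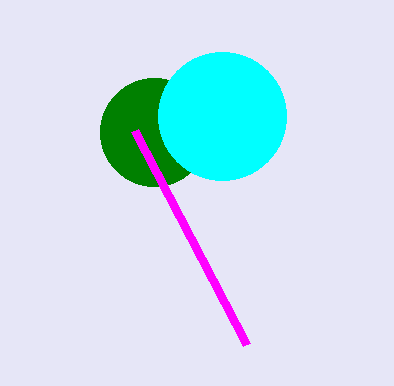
a_1 = 154, b_1 = 132, c_1 = 54, p_2 = 134, q_2 = 130, a_3 = 222, b_3 = 116, c_3 = 64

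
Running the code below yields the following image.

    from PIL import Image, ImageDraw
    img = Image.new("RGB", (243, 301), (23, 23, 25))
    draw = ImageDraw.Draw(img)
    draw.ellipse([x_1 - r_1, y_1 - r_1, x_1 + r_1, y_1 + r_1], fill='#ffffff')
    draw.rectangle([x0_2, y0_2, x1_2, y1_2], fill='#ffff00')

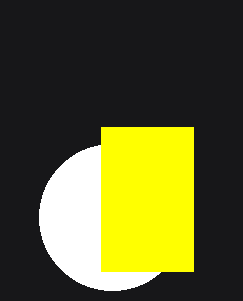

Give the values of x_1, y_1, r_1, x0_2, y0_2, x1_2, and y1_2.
x_1 = 112; y_1 = 217; r_1 = 73; x0_2 = 101; y0_2 = 127; x1_2 = 193; y1_2 = 271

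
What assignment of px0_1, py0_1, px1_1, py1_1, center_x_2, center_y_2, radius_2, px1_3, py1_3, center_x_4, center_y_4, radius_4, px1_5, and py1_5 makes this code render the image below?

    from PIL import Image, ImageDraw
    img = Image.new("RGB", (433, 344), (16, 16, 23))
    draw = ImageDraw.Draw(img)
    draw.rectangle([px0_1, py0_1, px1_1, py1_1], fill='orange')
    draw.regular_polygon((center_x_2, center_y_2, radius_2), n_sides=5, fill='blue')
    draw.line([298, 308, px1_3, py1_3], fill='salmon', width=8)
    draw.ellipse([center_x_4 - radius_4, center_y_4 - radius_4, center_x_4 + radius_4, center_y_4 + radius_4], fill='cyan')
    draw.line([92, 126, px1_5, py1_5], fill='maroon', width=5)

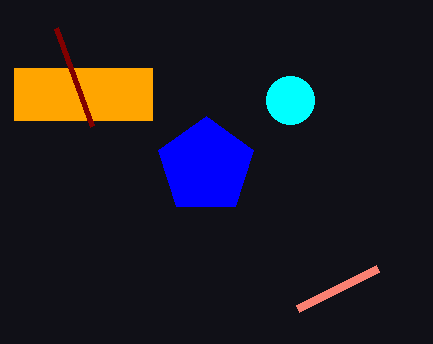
px0_1 = 14, py0_1 = 68, px1_1 = 152, py1_1 = 120, center_x_2 = 206, center_y_2 = 166, radius_2 = 50, px1_3 = 378, py1_3 = 268, center_x_4 = 290, center_y_4 = 100, radius_4 = 24, px1_5 = 56, py1_5 = 28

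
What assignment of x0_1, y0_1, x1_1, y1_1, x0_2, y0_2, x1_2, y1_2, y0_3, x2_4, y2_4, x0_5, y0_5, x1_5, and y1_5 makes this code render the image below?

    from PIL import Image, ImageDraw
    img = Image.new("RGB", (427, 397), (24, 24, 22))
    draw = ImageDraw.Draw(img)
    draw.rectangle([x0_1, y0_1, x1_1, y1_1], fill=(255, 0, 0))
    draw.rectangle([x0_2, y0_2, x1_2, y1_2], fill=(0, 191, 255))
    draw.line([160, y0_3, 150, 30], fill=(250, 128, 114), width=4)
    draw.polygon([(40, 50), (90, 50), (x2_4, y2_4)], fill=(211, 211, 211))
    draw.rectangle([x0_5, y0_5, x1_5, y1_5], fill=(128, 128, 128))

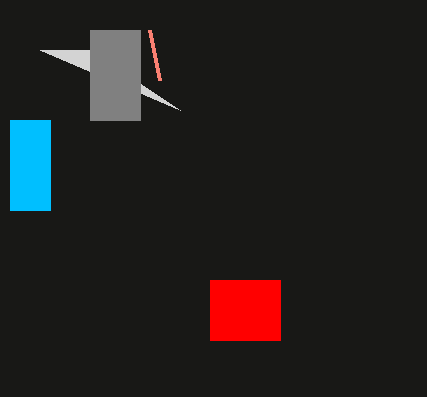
x0_1 = 210
y0_1 = 280
x1_1 = 280
y1_1 = 340
x0_2 = 10
y0_2 = 120
x1_2 = 50
y1_2 = 210
y0_3 = 80
x2_4 = 180
y2_4 = 110
x0_5 = 90
y0_5 = 30
x1_5 = 140
y1_5 = 120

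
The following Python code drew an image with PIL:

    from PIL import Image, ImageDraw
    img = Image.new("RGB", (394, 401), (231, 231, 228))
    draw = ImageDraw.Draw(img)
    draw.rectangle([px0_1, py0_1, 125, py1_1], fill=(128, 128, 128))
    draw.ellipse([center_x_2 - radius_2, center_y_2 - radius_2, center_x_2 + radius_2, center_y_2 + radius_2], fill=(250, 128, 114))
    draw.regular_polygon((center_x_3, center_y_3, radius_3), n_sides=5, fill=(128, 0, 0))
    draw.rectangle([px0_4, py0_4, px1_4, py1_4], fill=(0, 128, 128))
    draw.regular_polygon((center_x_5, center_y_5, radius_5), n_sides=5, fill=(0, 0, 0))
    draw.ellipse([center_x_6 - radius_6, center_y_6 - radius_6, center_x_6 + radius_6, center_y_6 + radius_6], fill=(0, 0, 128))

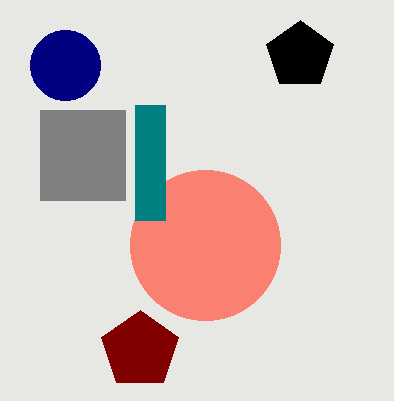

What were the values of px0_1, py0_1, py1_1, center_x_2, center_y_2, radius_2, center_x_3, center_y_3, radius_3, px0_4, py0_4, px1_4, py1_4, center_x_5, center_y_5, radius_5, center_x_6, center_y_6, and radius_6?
px0_1 = 40
py0_1 = 110
py1_1 = 200
center_x_2 = 205
center_y_2 = 245
radius_2 = 75
center_x_3 = 140
center_y_3 = 350
radius_3 = 40
px0_4 = 135
py0_4 = 105
px1_4 = 165
py1_4 = 220
center_x_5 = 300
center_y_5 = 55
radius_5 = 35
center_x_6 = 65
center_y_6 = 65
radius_6 = 35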